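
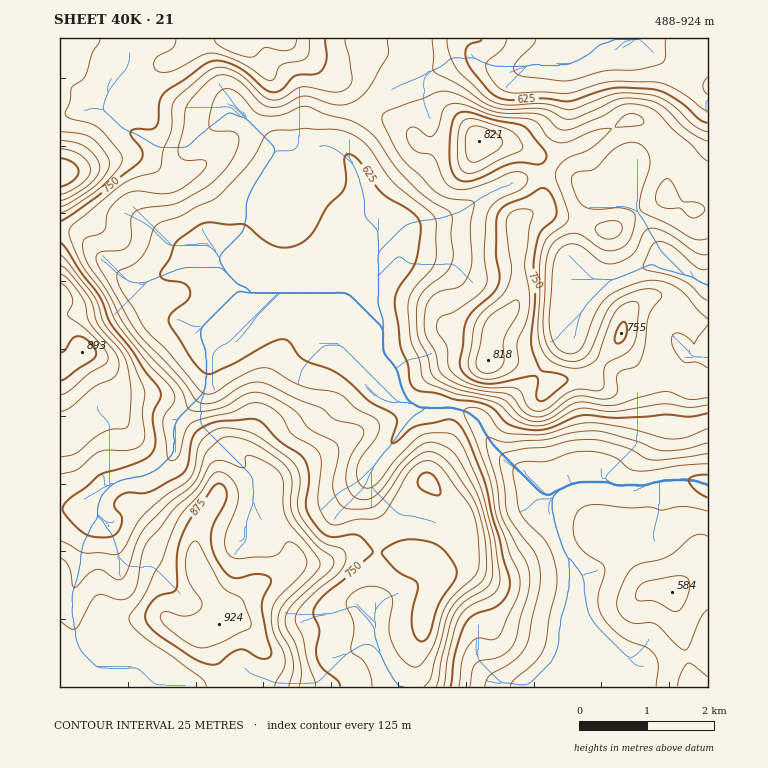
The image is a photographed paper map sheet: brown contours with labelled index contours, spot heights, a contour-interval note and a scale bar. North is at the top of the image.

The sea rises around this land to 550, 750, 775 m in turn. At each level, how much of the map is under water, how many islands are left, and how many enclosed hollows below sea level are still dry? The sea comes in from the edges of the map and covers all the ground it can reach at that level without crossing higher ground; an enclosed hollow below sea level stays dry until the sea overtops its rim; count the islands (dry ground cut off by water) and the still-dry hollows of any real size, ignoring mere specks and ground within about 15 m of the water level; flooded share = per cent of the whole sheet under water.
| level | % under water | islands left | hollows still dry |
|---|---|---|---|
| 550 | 9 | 0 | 0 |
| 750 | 73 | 2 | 0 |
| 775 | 81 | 2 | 0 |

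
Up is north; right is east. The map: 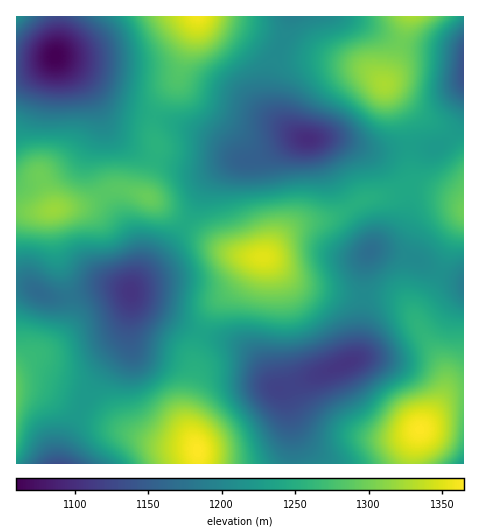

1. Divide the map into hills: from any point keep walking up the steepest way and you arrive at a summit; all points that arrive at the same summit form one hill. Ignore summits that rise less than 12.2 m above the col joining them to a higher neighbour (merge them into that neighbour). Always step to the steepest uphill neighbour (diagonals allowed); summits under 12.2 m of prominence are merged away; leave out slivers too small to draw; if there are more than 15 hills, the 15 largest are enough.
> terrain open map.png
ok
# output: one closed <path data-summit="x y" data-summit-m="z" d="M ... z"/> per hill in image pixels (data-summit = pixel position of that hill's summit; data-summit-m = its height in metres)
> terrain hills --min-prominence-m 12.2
<path data-summit="263 257" data-summit-m="1352" d="M333 138l-41 2-33 17-23 4-15 8-16 17-13 28-11 17-46 53-5 8 3 5 11 8 53 27 45 14 17 15 19 27 16-3 62-27 4-16 4-66 3-20 7-8 17-10 8-8 8-16 1-22-2-9-8-12-16-13-15-8z"/><path data-summit="54 209" data-summit-m="1319" d="M56 57l-20 9-20 4 0 215 13 2 21 10 17 0 35-9 15 0 14 3 4-7 28-31 23-30 21-41 14-13 21-10-22-17-17-8-37-14-51-14-34-32z"/><path data-summit="420 430" data-summit-m="1365" d="M379 250l-8 0-6 14-5 78-4 16-9 6-66 25 5 6 4 21 3 48 171-1 0-182-25-8-23-14z"/><path data-summit="197 451" data-summit-m="1365" d="M132 295l-6 48-22 27-18 27-22 48-4 18 232 1 0-29-5-37-4-8-10-7-14-22-17-15-45-14-53-27z"/><path data-summit="199 17" data-summit-m="1360" d="M290 16l-230 0-1 22-3 18 25 18 34 32 77 23 28 13 18 15 13 3 22-10 13-8 17-4-15-9-11-11-8-21 3-29 15-36z"/><path data-summit="384 84" data-summit-m="1326" d="M339 16l-49 1-21 63 1 23 7 15 11 11 16 9 30 0 37 12 13 0 16-3 35 1 16-11 13-15 0-68-65-11-36-19z"/><path data-summit="17 392" data-summit-m="1292" d="M25 286l-9 0 0 177 44 1 4-19 22-48 18-27 22-27 6-49-3-4-5-1-22-1-35 9-17 0z"/><path data-summit="463 210" data-summit-m="1298" d="M463 122l-12 15-16 11-35-1-16 3-13 0-12-3 17 8 19 13 7 8 6 16 0 16-5 15-12 15-19 12 44 9 23 14 23 8 2-1z"/><path data-summit="412 17" data-summit-m="1325" d="M463 16l-124 1 24 7 36 19 64 10z"/><path data-summit="17 17" data-summit-m="1216" d="M59 16l-43 1 1 53 23-5 16-9 3-18z"/>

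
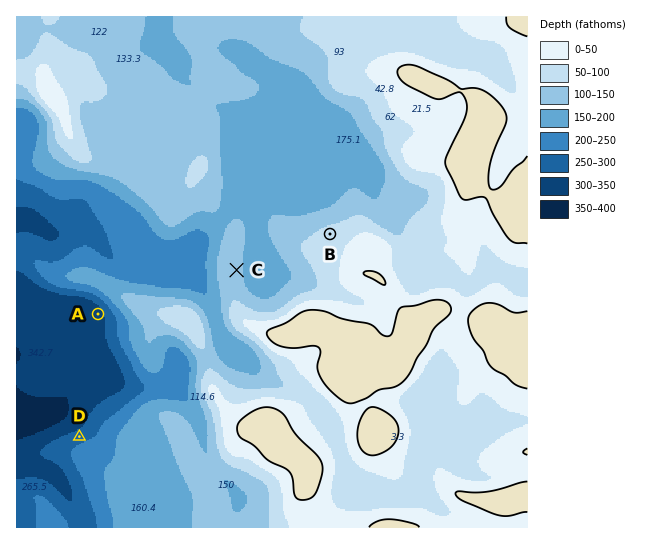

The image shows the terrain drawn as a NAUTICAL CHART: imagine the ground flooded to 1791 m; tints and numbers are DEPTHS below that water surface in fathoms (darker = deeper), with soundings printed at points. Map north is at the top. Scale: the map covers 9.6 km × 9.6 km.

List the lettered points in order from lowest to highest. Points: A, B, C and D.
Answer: A D C B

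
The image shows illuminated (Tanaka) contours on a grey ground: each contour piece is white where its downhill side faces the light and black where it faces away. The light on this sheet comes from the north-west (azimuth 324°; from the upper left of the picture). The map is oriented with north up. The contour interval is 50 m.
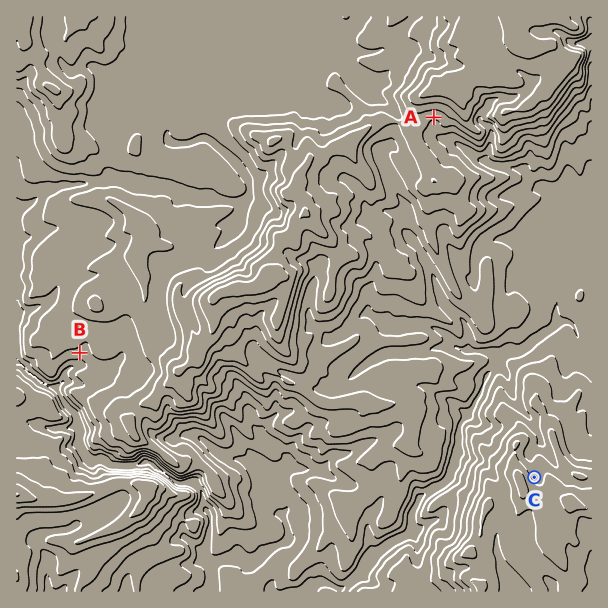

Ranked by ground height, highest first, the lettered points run A C B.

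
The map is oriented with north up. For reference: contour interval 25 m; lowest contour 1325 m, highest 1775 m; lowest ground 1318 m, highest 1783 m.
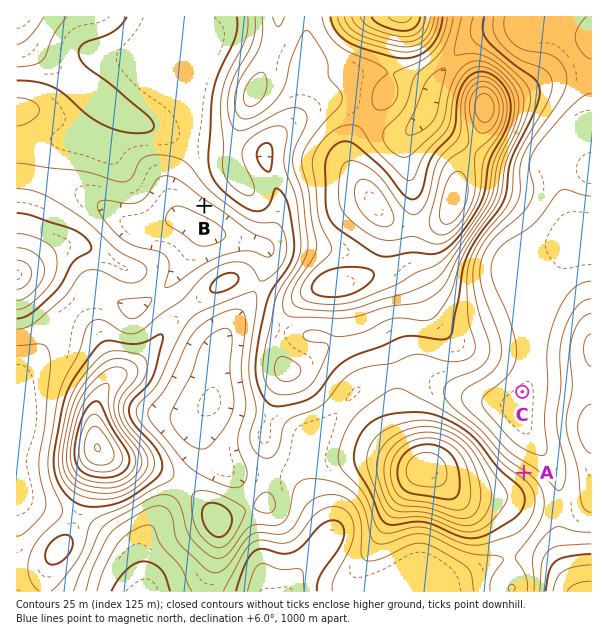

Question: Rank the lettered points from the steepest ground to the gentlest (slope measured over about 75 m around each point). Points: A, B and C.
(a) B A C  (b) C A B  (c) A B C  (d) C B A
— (c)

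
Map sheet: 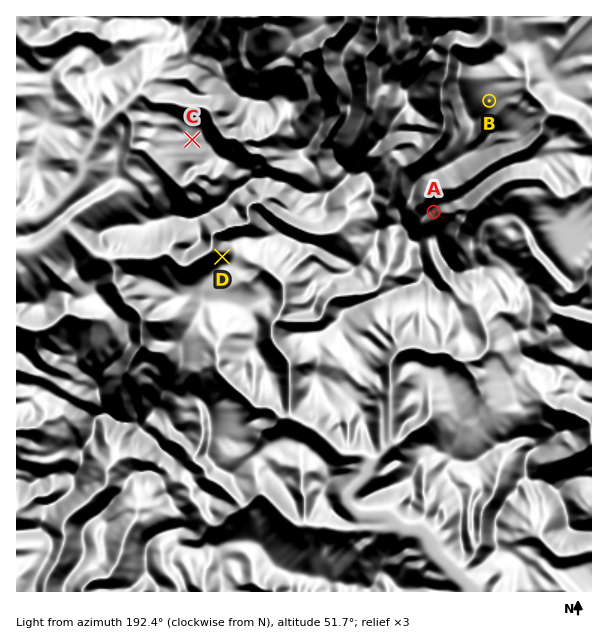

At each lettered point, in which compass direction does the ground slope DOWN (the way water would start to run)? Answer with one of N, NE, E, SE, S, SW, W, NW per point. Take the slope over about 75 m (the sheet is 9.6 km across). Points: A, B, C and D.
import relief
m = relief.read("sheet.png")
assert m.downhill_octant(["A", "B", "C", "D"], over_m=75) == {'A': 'E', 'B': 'NE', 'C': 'W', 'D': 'NW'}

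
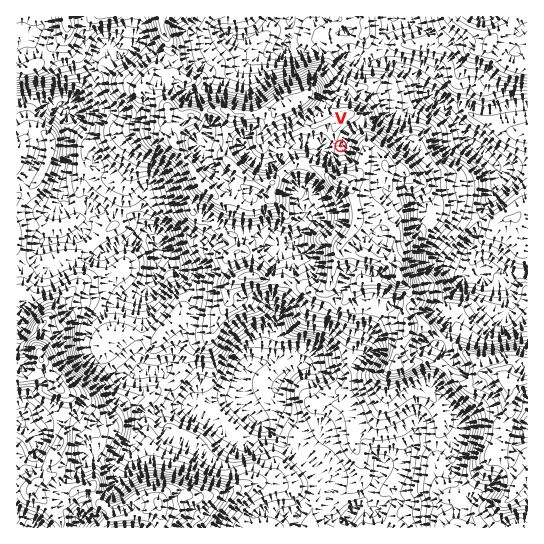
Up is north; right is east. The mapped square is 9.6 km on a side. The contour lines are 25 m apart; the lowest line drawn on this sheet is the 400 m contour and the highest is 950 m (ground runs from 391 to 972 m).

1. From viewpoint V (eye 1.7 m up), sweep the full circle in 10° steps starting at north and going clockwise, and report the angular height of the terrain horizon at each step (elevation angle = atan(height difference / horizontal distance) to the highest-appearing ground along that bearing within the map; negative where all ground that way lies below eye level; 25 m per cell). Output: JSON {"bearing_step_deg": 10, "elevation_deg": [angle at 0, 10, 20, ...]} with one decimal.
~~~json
{"bearing_step_deg": 10, "elevation_deg": [4.8, 4.3, 3.0, 0.8, -1.4, 1.3, 4.4, 8.0, 11.3, 13.2, 14.2, 14.4, 14.1, 13.6, 13.3, 13.5, 14.4, 15.9, 16.6, 15.0, 12.1, 9.7, 8.6, 7.3, 6.1, 4.7, 2.5, 2.1, 3.2, 4.8, 6.0, 6.9, 7.3, 6.7, 5.0, 5.0]}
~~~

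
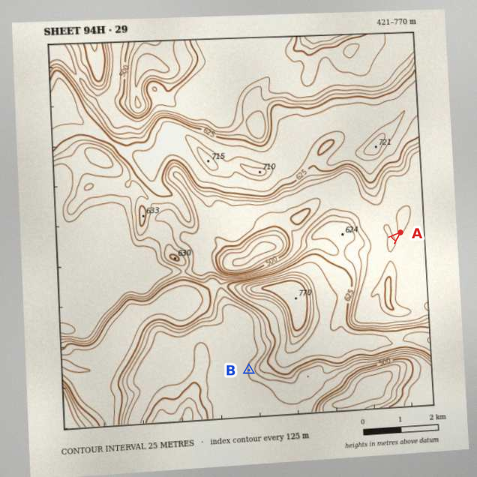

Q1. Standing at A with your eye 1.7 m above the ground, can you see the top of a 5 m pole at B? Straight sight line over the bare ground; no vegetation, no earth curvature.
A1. no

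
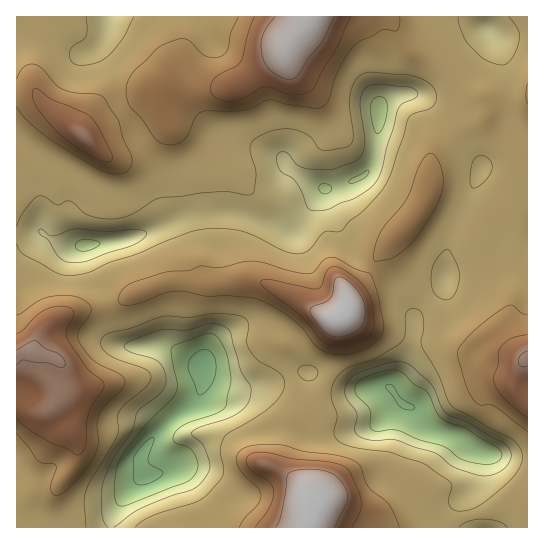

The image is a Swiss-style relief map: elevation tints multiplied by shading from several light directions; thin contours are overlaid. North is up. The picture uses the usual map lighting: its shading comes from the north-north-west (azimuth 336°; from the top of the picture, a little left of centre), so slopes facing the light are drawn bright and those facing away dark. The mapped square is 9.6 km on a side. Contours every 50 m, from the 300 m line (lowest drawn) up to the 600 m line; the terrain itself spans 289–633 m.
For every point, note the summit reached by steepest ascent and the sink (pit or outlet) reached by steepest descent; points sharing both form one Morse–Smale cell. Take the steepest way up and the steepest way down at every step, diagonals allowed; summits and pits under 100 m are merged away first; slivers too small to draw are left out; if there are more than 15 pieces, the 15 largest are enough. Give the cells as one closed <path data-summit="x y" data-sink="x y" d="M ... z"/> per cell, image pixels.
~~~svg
<path data-summit="307 17" data-sink="379 113" d="M485 16l-178 0-8 14-14 15-2 8-41 30-12 5-35 4-18 0-11-5-5 12 6 24-12 10-12 7-2 5 23 34 1 19 6 20-2 4 25-7 43-2 44 11 13 7 6-12 26-31 17-3 20-9 5-5 7-16 4-46 2-6 17-8 29-2 16-8 44-47 1-9z"/><path data-summit="346 313" data-sink="379 113" d="M489 31l-2 7-44 47-16 8-29 2-17 8-2 6-4 46-7 16-5 5-20 9-17 3-26 31-6 12-13-7-44-11-31 0-24 4-48 20-48 8-2 8 3 12 4 12 12 18 1 8 6 2 43-18 20-6 40 4 25-5 19 0 40 19 30 18 14 0 7-8 1-16 22-20 5-14 33-34 14-19 8-20 0-27 2-6 26-22 23-10 5-6 0-12 2-2 36-2 3-2 0-62-31 1z"/><path data-summit="31 350" data-sink="203 365" d="M105 305l-34 7-17 8-14 13-9 18-8 1-7 5 1 171 93 0 2-10 15-25 10-12 8-4-5-12 0-10 11-14 24-25 18-13 7-10 3-8 0-19-2-2-36-19-39 2-8-3-7-9z"/><path data-summit="310 506" data-sink="203 365" d="M203 371l0 14-6 13-6 7-17 12-23 24-11 14 0 10 5 12-8 4-10 12-15 25-1 9 196 1 4-21-3-14-11-13-16-9-2-4 8-22 4-22 20-13 16-31-18-7-12 0-31 13-28 4-28-9z"/><path data-summit="310 506" data-sink="405 405" d="M329 379l-4 2-14 29-20 13-4 22-8 22 2 4 16 9 11 13 3 12-3 22 162 1-6-17 0-9 12-19 5-32-24-15-18-4-10-5-15-19-9-3-18-18-32 2-12-2z"/><path data-summit="525 359" data-sink="405 405" d="M479 173l-30 68-4 20 0 21-2 5-20 19-8 11 0 12-8 34-16 26 14 16 9 3 4 4 11 15 10 5 18 4 22 15 48 10 1-58-15-13-1-8 3-5-6-1-20-9-16 0-8-6-1-4 0-4 9-9 14-4 18 11 19 7-11-17-5-15 3-16-2-12-13-16-12-25 0-22 4-13 9-10 6-3-7-16-15-15z"/><path data-summit="346 313" data-sink="405 405" d="M485 119l-7 5-19 7-26 22-2 6 0 27-8 20-14 19-33 34-5 14-23 22 0 14-11 12-2 30-8 28 16 8 12 2 27-2 8 1 17-25 8-34 0-12 8-11 20-19 2-5 0-21 4-20 30-67 17 19 7 16 11-6 3-5 4-12-4-15 0-18-24-18z"/><path data-summit="346 313" data-sink="203 365" d="M257 280l-19 0-25 5-40-4-20 6-24 9-11 7-13 3 6 29 7 9 8 3 43 0 32 17 4 11 5 5 21 8 14 1 21-4 31-13 12 0 17 7 6-14 7-47-12-1-30-18z"/><path data-summit="307 17" data-sink="203 365" d="M306 16l-196 0-5 18-8 16 15 29 5 22 14 20 10 22 26-20-6-24 5-12 11 5 18 0 35-4 12-5 41-30 2-8 18-20z"/><path data-summit="83 135" data-sink="379 113" d="M34 93l-18 2 0 47 17 16-1 16 8 24 0 31 6 7 20 9 24 0 44-8 25-9 10-6 2-4-6-20-1-19-23-36-23 12-11 1-5-3-19-18-18-12z"/><path data-summit="83 135" data-sink="203 365" d="M42 16l-26 1 0 77 21 1 28 28 18 12 19 18 5 3 11-1 20-11 2-3-9-20-14-20-5-22-13-25 0-7-12 6-12-2-26-22z"/><path data-summit="31 350" data-sink="379 113" d="M42 232l-26 3 1 121 14-5 9-18 14-13 17-8 32-5 2-2-6-18-8-10-7-24 1-7-19-1-16-6z"/><path data-summit="525 359" data-sink="203 365" d="M502 209l-5 3-9 10-4 13 0 22 12 25 13 16 2 12-3 16 5 15 11 17-19-7-18-11-14 4-9 9 0 4 1 4 8 6 16 0 20 9 6-1-3 12 15 16 1-165-21 0 4-7 0-5z"/><path data-summit="346 313" data-sink="405 405" d="M482 451l-6 32-12 19 0 9 5 15 2 2 56 0 1-66z"/><path data-summit="346 313" data-sink="203 365" d="M527 97l-32 3-8 3-2 16 4 11 6 7 22 16 0 18 4 14-1 8-6 10-11 7 8 16-4 13 21-2z"/>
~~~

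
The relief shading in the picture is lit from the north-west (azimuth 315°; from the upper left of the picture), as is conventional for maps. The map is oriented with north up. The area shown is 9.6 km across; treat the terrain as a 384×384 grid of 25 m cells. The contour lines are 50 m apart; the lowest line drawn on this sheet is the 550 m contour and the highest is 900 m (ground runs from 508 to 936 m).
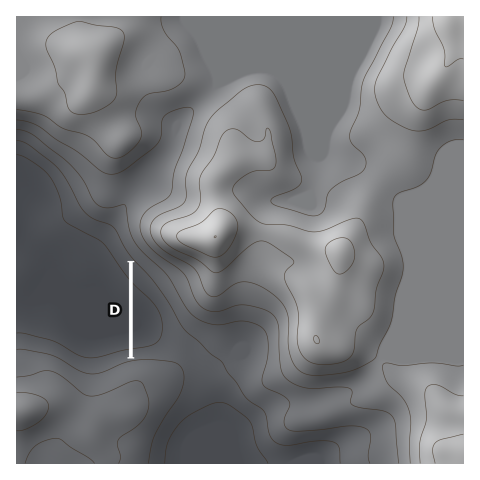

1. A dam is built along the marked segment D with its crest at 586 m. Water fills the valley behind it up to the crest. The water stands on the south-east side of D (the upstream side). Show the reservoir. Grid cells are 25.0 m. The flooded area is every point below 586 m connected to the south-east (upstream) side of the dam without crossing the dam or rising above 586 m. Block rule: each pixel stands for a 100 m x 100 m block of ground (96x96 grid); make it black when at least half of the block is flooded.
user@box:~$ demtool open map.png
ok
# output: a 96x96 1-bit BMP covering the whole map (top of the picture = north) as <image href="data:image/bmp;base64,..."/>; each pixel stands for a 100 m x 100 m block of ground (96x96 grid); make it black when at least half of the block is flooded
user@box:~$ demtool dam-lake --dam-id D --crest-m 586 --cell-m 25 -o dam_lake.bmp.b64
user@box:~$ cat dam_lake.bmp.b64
<image width="96" height="96" href="data:image/bmp;base64,Qk2+BAAAAAAAAD4AAAAoAAAAYAAAAGAAAAABAAEAAAAAAIAEAAATCwAAEwsAAAIAAAAAAAAA////AAAAAAAAAAAAAAAAAAAAAAAAAAAAAAAAAAAAAAAAAAAAAAAAAAAAAAAAAAAAAAAAAAAAAAAAAAAAAAAAAAAAAAAAAAAAAAAAAAAAAAAAAAAAAAAAAAAAAAAAAAAAAAAAAAAAAAAAAAAAAAAAAAAAAAAAAAAAAAAAAAAAAAAAAAAAAAAAAAAAAAAAAAAAAAAAAAAAAAAAAAAAAAAAAAAAAAAAAAAAAAAAAAAAAAAAAAAAAAAAAAAAAAAAAAAAAAAAAAAAAAAAAAAAAAAAAAAAAAAAAAAAAAAAAAAAAAAAAAAAAAAAAAAAAAAAAAAAAAAAAAAAAAAAAAAAAAAAAAAAAAAAAAAAAAAAAAAAAAAAAAAAAAAAAAAAAAAAAAB/gAAAAAAAAAAAAAB/wAAAAAAAAAAAAAB/4AAAAAAAAAAAAAB/4AAAAAAAAAAAAAB/4AAAAAAAAAAAAAB/4AAAAAAAAAAAAAB/wAAAAAAAAAAAAAB/wAAAAAAAAAAAAAB/gAAAAAAAAAAAAAB/gAAAAAAAAAAAAAB/gAAAAAAAAAAAAAB/AAAAAAAAAAAAAAB+AAAAAAAAAAAAAAB+AAAAAAAAAAAAAAB8AAAAAAAAAAAAAAB4AAAAAAAAAAAAAABwAAAAAAAAAAAAAABgAAAAAAAAAAAAAABAAAAAAAAAAAAAAAAAAAAAAAAAAAAAAAAAAAAAAAAAAAAAAAAAAAAAAAAAAAAAAAAAAAAAAAAAAAAAAAAAAAAAAAAAAAAAAAAAAAAAAAAAAAAAAAAAAAAAAAAAAAAAAAAAAAAAAAAAAAAAAAAAAAAAAAAAAAAAAAAAAAAAAAAAAAAAAAAAAAAAAAAAAAAAAAAAAAAAAAAAAAAAAAAAAAAAAAAAAAAAAAAAAAAAAAAAAAAAAAAAAAAAAAAAAAAAAAAAAAAAAAAAAAAAAAAAAAAAAAAAAAAAAAAAAAAAAAAAAAAAAAAAAAAAAAAAAAAAAAAAAAAAAAAAAAAAAAAAAAAAAAAAAAAAAAAAAAAAAAAAAAAAAAAAAAAAAAAAAAAAAAAAAAAAAAAAAAAAAAAAAAAAAAAAAAAAAAAAAAAAAAAAAAAAAAAAAAAAAAAAAAAAAAAAAAAAAAAAAAAAAAAAAAAAAAAAAAAAAAAAAAAAAAAAAAAAAAAAAAAAAAAAAAAAAAAAAAAAAAAAAAAAAAAAAAAAAAAAAAAAAAAAAAAAAAAAAAAAAAAAAAAAAAAAAAAAAAAAAAAAAAAAAAAAAAAAAAAAAAAAAAAAAAAAAAAAAAAAAAAAAAAAAAAAAAAAAAAAAAAAAAAAAAAAAAAAAAAAAAAAAAAAAAAAAAAAAAAAAAAAAAAAAAAAAAAAAAAAAAAAAAAAAAAAAAAAAAAAAAAAAAAAAAAAAAAAAAAAAAAAAAAAAAAAAAAAAAAAAAAAAAAAAAAAAAAAAAAAAAAAAAAAAAAAAAAAAAAAAAAAAAAAAAAAAAAAAAAAAAAAAAAAAAAAAAAAAAAAAAAAAAAAAAAAAAAAAAAAAAAAAAAAAAAAAAAAAAA="/>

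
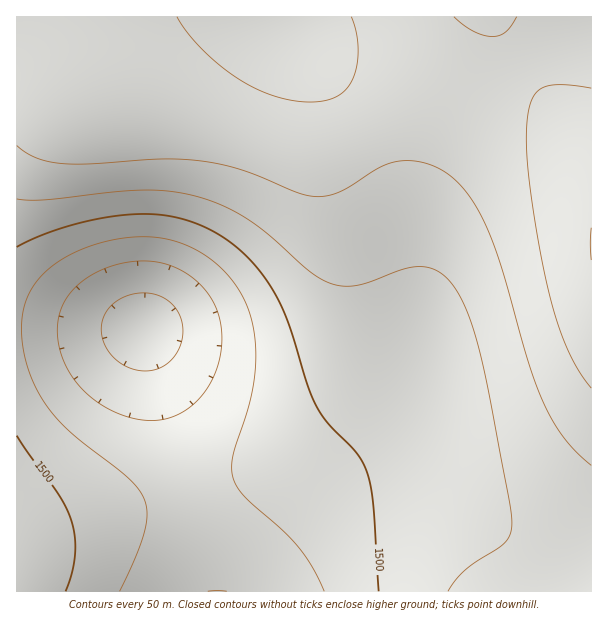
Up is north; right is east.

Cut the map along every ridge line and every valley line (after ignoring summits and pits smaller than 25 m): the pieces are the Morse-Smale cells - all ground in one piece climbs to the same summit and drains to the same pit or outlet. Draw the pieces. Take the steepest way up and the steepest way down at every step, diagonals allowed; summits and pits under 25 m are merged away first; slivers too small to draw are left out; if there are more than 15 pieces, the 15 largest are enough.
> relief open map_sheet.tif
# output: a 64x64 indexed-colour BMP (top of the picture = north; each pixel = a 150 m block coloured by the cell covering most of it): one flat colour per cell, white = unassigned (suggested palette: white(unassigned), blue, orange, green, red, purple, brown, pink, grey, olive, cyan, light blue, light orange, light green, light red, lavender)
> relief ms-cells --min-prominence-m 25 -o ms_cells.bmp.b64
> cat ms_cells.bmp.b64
<image width="64" height="64" href="data:image/bmp;base64,Qk12CAAAAAAAAHYAAAAoAAAAQAAAAEAAAAABAAQAAAAAAAAIAAATCwAAEwsAABAAAAAAAAAA////ALR3HwAOf/8ALKAsACgn1gC9Z5QAS1aMAMJ34wB/f38AIr28AM++FwDox64AeLv/AIrfmACWmP8A1bDFAGZmZmZmZmZmZmZlVVERERERERERERERERERERERERERZmZmZmZmZmZmZmVVURERERERERERERERERERERERERFmZmZmZmZmZmZmZVVREREREREREREREREREREREREREWZmZmZmZmZmZmZlVVURERERERERERERERERERERERERZmZmZmZmZmZmZmVVVRERERERERERERERERERERERERFmZmZmZmZmZmZmVVVVURERERERERERERERERERERERETNmZmZmZmZmZmZVVVVVERERERERERERERERERERERERMzMzZmZmZmZmZlVVVVUREREREREREREREREREREREREzMzMzM2ZmZmZmVVVVVVERERERERERERERERERERERETMzMzMzMzZmZmVVVVVVVRERERERERERERERERERERERMzMzMzMzMzM2ZVVVVVVVUREREREREREREREREREREREzMzMzMzMzMzMyJVVVVVVVURERERERERERERERERERETMzMzMzMzMzMzIiIlVVVVVVERERERERERERERERERERMzMzMzMzMzMzIiIiIiVVVVVREREREREREREREREREREzMzMzMzMzMzMiIiIiIiVVVVURERERERERERERERERETMzMzMzMzMzMyIiIiIiIiVVVVURERERERERERERERERMzMzMzMzMzMzIiIiIiIiIiVVVVEREREREREREREREREzMzMzMzMzMzIiIiIiIiIiIlVVVRERERERERERERERETMzMzMzMzMzMiIiIiIiIiIiIlVVURERERERERERERERMzMzMzMzMzMyIiIiIiIiIiIiVVVVEREREREREREREREzMzMzMzMzMyIiIiIiIiIiIiIlVVURERERERERERERETMzMzMzMzMzIiIiIiIiIiIiIiVVVVERERERERERERERMzMzMzMzMzMiIiIiIiIiIiIiIlVVUREREREREREREREzMzMzMzMzMyIiIiIiIiIiIiIiVVVRERERERERERERETMzMzMzMzMyIiIiIiIiIiIiIiJVVVURERERERERERERMzMzMzMzMzIiIiIiIiIiIiIiIlVVVREREREREREREREzMzMzMzMzMiIiIiIiIiIiIiIiVVVVERERERERERERETMzMzMzMzMyIiIiIiIiIiIiIiJVVVURERERERERERERMzMzMzMzMyIiIiIiIiIiIiIiIlVVVREREREREREREREiIiIiIiIiIiIiIiIiIiIiIiIiVVVVERERERERERERESIiIiIiIiIiIiIiIiIiIiIiIiJVVVURERERERERERERIiIiIiIiIiIiIiIiIiIiIiIiIlVVVREREREREREREREiIiIiIiIiIiIiIiIiIiIiIiIiVVVVERERERERERERESIiIiIiIiIiIiIiIiIiIiIiIiJVVVURERERERERERERIiIiIiIiIiIiIiIiIiIiIiIiJVVVVREREREREREREREiIiIiIiIiIiIiIiIiIiIiIiIlVVVVERERERERERERESIiIiIiIiIiIiIiIiIiIiIiIiVVVVURERERERERERERIiIiIiIiIiIiIiIiIiIiIiIiJVVVVREREREREREREREiIiIiIiIiIiIiIiIiIiIiIiIlVVVVERERERERERERESIiIiIiIiIiIiIiIiIiIiIiIiVVVVERERERERERERERIiIiIiIiIiIiIiIiIiIiIiIiVVVVUREREREREREREREiIiIiIiIiIiIiIiIiIiIiIiJVVVVRERERERERERERESIiIiIiIiIiIiIiIiIiIiIiIlVVVVERERERERERERERIiIiIiIiIiIiIiIiIiIiIiIiVVVVEREREREREREREREiIiIiIiIiIiIiIiIiIiIiIiVVVVURERERERERERERESIiIiIiIiIiIiIiIiIiIiIiJVVVVRERERERERERERERIiIiIiIiIiIiIiIiIiIiIiJVVVVREREREREREREREREiIiIiIiIiIiIiIiIiIiIiIlVVVVERERERERERERERESIiIiIiIiIiIiIiIiIiIiIlVVVVERERERERERERERERIiIiIiIiIiIiIiIiIiIkRERFVVURERERERERERERERgiIiIiIiIiIiIiIiIiJERERERFURERERERERERERERiCIiIiIiIiIiIiIiIkRERERERERBERERERERERERERGIIiIiIiIiIiIiIiRERERERERERHdxERERERERERERGIgiIiIiIiIiIiRERERERERERERHd3cRERERERERERGIiCIiIiIiIiJEREREREREREREREd3d3ERERERERERGIiIIiIiIiJEREREREREREREREREd3d3d3ERERERERGIiIgiIiIkREREREREREREREREREd3d3d3dxEREREREYiIiCIiIkREREREREREREREREREd3d3d3d3cREREREYiIiIIiIkRERERERERERERERERER3d3d3d3d3cREREYiIiIgiIkRERERERERERERERERER3d3d3d3d3d3ERERiIiIiCIkRERERERERERERERERER3d3d3d3d3d3cRERiIiIiIIkRERERERERERERERERER3d3d3d3d3d3d3ERiIiIiIgiRERERERERERERERERER3d3d3d3d3d3d3dxGIiIiIiCRERERERERERERERERER3d3d3d3d3d3d3d3GIiIiIiI"/>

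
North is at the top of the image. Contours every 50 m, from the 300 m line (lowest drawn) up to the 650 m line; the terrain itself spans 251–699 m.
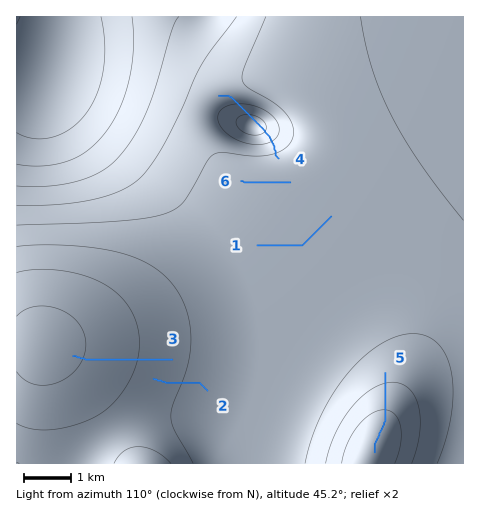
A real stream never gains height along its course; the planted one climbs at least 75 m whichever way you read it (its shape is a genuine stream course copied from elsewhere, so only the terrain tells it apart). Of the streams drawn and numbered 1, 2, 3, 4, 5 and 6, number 4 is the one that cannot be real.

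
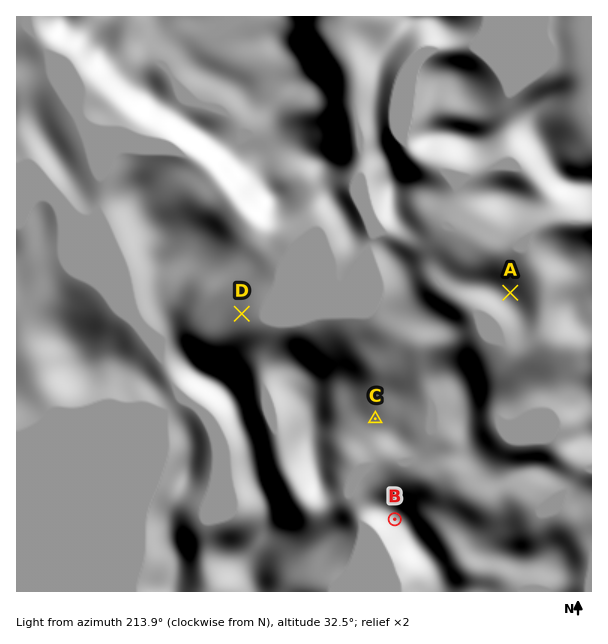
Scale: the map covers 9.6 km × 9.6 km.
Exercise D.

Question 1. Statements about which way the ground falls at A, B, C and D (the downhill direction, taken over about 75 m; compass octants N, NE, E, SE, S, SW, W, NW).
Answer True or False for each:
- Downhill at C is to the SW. False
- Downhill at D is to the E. True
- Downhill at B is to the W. True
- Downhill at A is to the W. False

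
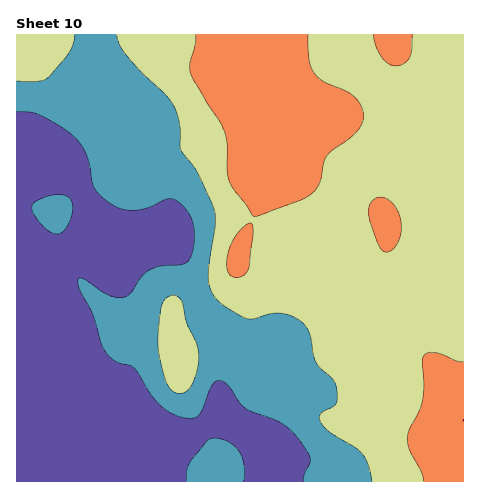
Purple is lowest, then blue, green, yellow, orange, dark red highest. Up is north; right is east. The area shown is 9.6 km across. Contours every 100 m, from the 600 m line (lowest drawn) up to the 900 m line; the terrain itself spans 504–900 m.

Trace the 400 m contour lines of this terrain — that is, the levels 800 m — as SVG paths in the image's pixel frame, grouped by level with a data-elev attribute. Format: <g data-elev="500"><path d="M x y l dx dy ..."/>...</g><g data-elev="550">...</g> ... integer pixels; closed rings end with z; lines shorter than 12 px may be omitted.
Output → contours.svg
<g data-elev="800"><path d="M463 362l-7-1-22-9-7 1-4 5 1 28-1 14-4 11-10 19-2 9 3 11 11 21 3 10"/><path d="M234 277l9-1 6-8 4-35-2-10-6 2-7 7-9 18-2 18 2 6z"/><path d="M384 252l6-1 7-7 4-10 0-10-2-11-6-9-7-5-7-2-4 2-4 4-2 11 8 28 4 6z"/><path d="M196 35l-1 10-5 19 1 9 33 58 3 14 0 27 3 11 25 34 44-16 13-8 8-10 4-20 3-7 5-6 22-15 9-13 1-6-2-7-7-11-9-7-23-10-10-9-4-13-1-24"/><path d="M373 35l3 11 6 11 6 7 8 2 8-2 5-6 3-8 0-15"/></g>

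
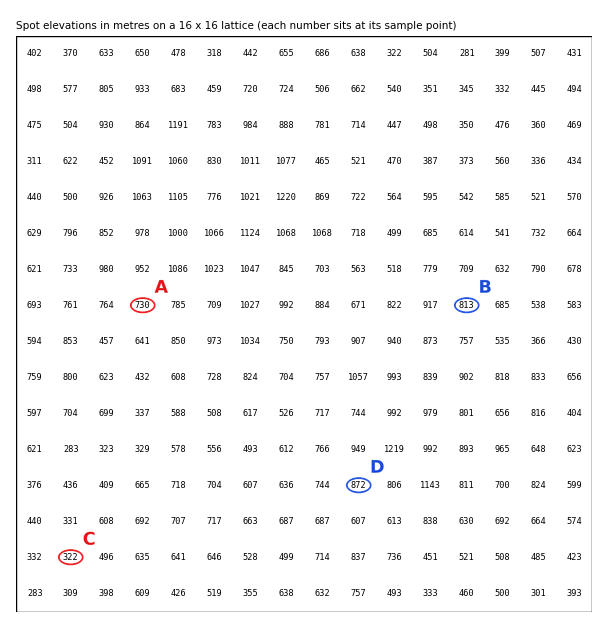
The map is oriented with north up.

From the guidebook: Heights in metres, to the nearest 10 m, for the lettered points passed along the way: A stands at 730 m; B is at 810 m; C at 320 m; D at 870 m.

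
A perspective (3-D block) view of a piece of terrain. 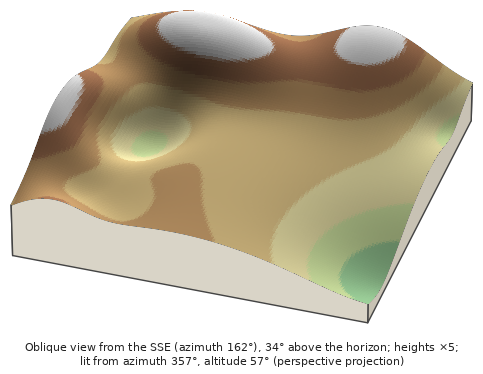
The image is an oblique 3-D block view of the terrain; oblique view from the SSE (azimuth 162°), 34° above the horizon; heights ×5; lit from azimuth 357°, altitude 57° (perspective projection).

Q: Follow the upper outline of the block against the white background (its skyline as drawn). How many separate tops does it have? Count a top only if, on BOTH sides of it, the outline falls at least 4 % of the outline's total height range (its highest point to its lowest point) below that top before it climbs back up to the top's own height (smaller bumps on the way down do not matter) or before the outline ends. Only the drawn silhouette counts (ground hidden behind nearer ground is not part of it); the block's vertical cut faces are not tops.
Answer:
2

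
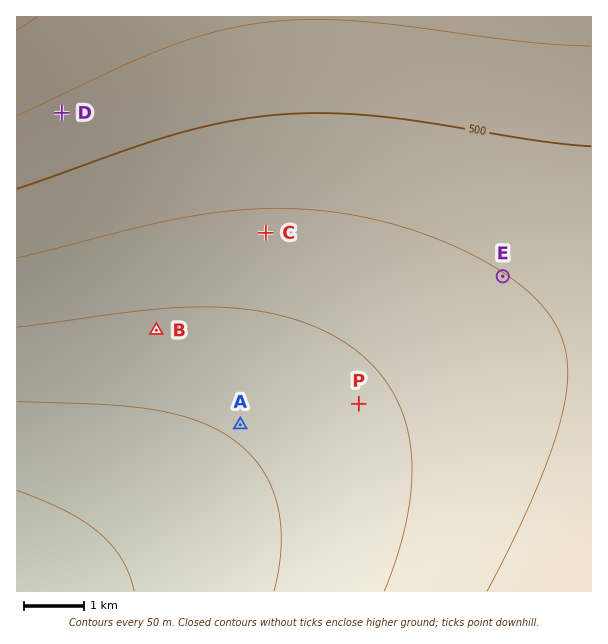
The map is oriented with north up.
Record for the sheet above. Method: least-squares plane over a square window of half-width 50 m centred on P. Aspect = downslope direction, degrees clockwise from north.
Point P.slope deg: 1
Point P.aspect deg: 237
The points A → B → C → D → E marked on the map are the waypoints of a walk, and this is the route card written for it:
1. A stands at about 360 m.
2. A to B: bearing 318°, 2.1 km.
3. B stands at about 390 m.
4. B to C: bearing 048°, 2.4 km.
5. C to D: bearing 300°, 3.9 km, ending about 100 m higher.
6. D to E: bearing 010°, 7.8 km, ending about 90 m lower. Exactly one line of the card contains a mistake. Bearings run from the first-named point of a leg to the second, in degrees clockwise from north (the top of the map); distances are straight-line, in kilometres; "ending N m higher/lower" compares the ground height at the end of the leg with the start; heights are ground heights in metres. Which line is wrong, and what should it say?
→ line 6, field bearing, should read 110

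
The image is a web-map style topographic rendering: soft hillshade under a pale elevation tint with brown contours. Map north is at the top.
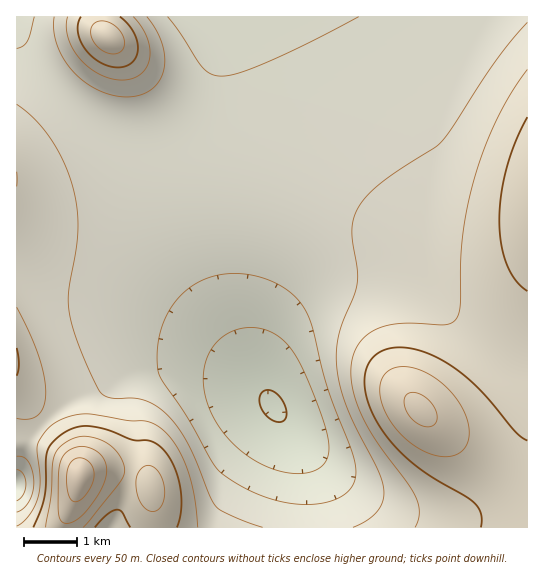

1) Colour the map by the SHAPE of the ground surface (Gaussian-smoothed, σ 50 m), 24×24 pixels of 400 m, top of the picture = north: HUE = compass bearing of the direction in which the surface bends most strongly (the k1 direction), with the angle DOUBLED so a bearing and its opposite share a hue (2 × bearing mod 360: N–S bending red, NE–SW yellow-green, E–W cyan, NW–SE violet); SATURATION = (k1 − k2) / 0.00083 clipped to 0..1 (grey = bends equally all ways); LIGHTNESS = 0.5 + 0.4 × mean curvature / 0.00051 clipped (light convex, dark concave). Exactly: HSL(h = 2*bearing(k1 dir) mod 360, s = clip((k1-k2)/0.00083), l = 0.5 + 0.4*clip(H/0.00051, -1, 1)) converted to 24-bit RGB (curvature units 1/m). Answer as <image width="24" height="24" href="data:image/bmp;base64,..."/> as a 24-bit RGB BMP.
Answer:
<image width="24" height="24" href="data:image/bmp;base64,Qk32BgAAAAAAADYAAAAoAAAAGAAAABgAAAABABgAAAAAAMAGAAATCwAAEwsAAAAAAAAAAAAARwC3/Wao/8m/ccJUBDtQqY1xuMeNert+RpylUHiReIqJeISId3yFd3WEfnOEhHCBhmt3iWZpi2tjjHpkjIlpgopve4d0eoR5Gw0m1zQy/+HM3rGhBEmfN6i/wdGhjbmPTnyhRl6Nd4aEd4CDdXaAenJ/gGx+hGNziFljjVhTkm5Tlo1ZhZdhcpNob4x0doZ+BSQuS7tx9/bU7tPbGxjnHXjIxdOmoLCVUlWYR0mHd4F9dnp8d3J7fGp5f15yhFFki0hSlFdKnoRTlKZdcaVkZ552a5KGcoeIAHbBLv/13PTU5KS7nFDWMEi9wc2ZqpeJcEyQYFKBd3x2d3N2eGt1e15yf09shkVikUlXnm9coqpygrR4c7KHaqSZaIqVb3qJSqN+AJhGat0uxpNmtlSbd1GewMOAqHFrh0KJemZ9eXZzd21xeGJye1RzgEh0i0t3lmh6nKWKlLuXkMChf7SrbIuiZWuScG2Ha6dqP6RpGZUVkaAugV1CmZNXuLFioVJQhElyfXZxeW5vd2hxeFx2eFB8e02FgmKTiZuhmL6onMWsl76ugJSncGWZdmKNe22GbLSMapaaaIGGeoRYZIBSdZ5Ro5FPkE5LgmprfnJwemxxeWV3clt6aFOBX1iPb4mji7qumcWtmsKpkqagkW+Yi1yRhmKIgnGDaa6sY2ePeGyEgXl9hYR5g4tqjH9lhnZwgnRyf3BzfGx3d2d7aF9+WV+IXIKdbbGqgL+dir2Rl6mHmHF0klp4i1h5hWV1gXVzXF+ZdVuIgW2Dgnp6hYF7hoB5hnx3hXZ1g3N2gXF6f25/c2p/ZGmEXn2PXKKcZLCIbLNvjaltnYhiklpYjFVniV5vh21xhn51ek2LglyFgnN+g357hYB7hn16hnh4hnZ6hXR9hHKBfnGDcW6DaniHZI+QYJyCX6Nnd6JelpldkHZbimBdh2BuiGt0iXV0iYJ3hkyDgml+gHp8goB9hH59hXt8hnl9hneAhnaDhHWGfHSFc3SGcICJbI2IaZJ4a5Nmf5BljIlliHlogmxug258h3R8inl4jIJ5gl55f3Z7f4B9gYB/gn5+hHyAhXqChnmEhniHgneHfHeHdniIdYGJdIqHc4p8dIlyfYdyg4V0g4F4fHSAgHOEh3iCi3p8joF7fnN3e4B9fYJ/f4CBgn6Cg32DhXuFhXqGg3mHgHmIfHmIeXuIeYGJeYaIeoeEeoZ/e4R8fYN8foJ+c3GDe3KFiHiHjHt/kIB8eIN7eYWBe4ODfX+Cf32CgXyDgnyFgnuGgXuGf3uHfHuIe32Ie4CIfIOHfIWGfYWFfYSDfoOCfoOCbm+EdnCGhHeIjHyDkYB+d4qDd4eHeYGFe32DfXyDf3yDgHyEgHyFf3yFfnyGfHyGfH6GfYCGfYKGfYOFfoOEfoODfoOCfoKCbXCFcG6Gf3aHi32FkX9/d4yNdoGJeH2GenuEfHuDfnyDf3yDf3yEf32Efn2FfX2FfX+FfYCEfoGEfoKEfoKDf4KCf4GCf4GBbXKEbG6GeXWGiX2IkICBeICNdXmJdneGeXmEfHuDfnyCfn2Cfn2Cfn2Dfn2Dfn6Dfn+DfoCDfoCCf4GCf4GCf4GBf4CBf4CAb3WDanCFcnSGg32HjoKDfXeNeXSJenaFfXiDf3qBgHt/f31/fX6Afn6Bfn6Cfn6Cfn+Cf3+Cf4CBf4CBf4CBf4CAf4CAf4CAdHmCZ3OFcHaGe3yGioOEiHWMgnSIgnSEgnN7gnNwg39vfINyd4J4e4GAfX+Bfn+Bf3+Bf3+Bf3+Af4CAf4CAf4CAf4CAf4CAen2BZnWFbXmGeH6Fh4ODinOEh2+Dh2Z1iFhYjG9QiZFTaZBdaYp1dISCe3+Bfn6Bf3+Af3+Af3+Af3+Af3+Af3+Af3+Af3+Afn+AaHmEanuFdIGGgIaDiW99il54jkNdljkzqIc4d7hASa9kWZiNa4CJeHyCfn6Af3+Af3+Af3+Af3+Af3+Af3+Af3+Af3+Af3+AcH2DZ36FcIOGe4aCiWR9kEN7nCpoujtBuc11ctyMSsrBS3qhZGyLd3eDfn2Af3+Af3+Af3+Af3+Af3+Af3+Af3+Af3+Af3+Ae3+BZ4CFbIWFdoaBiViLjTWZrzq+varN2fLjpuTmR2PIUEOcbmKJe3eCf36Af3+Af3+Af3+Af3+Af3+Af3+Af3+Af3+Af3+Af3+AboGDaYWEcYZ/bVOOUTuqbYzR1PLr3O/lpoTFizSufEWSfmiGf3qBf36AgH+Af3+Af3+Af3+Af3+Af3+Af3+Af3+Af3+Af3+Ae4CAaYSCboV9"/>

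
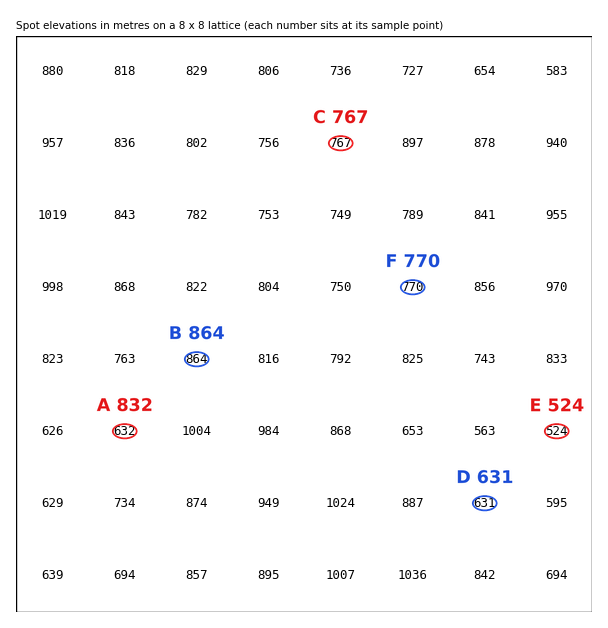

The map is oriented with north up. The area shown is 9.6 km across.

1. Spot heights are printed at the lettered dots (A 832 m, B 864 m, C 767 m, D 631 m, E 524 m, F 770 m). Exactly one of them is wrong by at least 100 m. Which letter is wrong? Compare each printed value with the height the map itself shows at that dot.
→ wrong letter A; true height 632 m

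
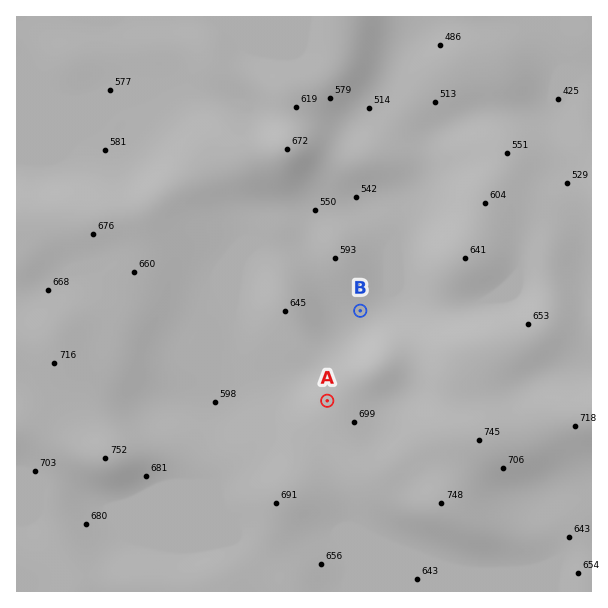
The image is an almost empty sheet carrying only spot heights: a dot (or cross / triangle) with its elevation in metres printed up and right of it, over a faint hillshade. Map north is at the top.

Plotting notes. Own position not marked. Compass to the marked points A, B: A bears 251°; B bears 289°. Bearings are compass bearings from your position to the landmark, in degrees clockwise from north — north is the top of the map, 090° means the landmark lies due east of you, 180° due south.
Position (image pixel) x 474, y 350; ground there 690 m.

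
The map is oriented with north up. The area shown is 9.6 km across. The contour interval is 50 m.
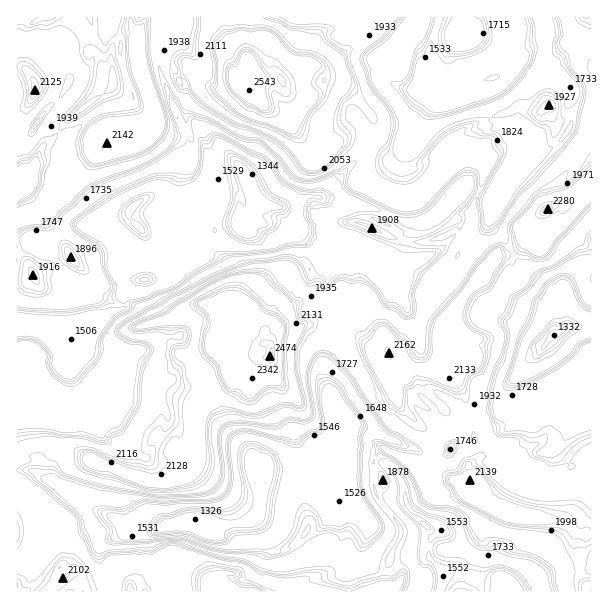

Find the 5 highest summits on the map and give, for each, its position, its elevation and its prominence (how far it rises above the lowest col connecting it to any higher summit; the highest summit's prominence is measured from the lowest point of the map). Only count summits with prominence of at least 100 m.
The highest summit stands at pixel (239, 86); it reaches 2544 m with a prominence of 1218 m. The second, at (270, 356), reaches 2474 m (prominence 608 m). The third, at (546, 210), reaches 2281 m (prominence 345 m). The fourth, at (389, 353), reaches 2162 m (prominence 169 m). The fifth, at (111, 132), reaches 2143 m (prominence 207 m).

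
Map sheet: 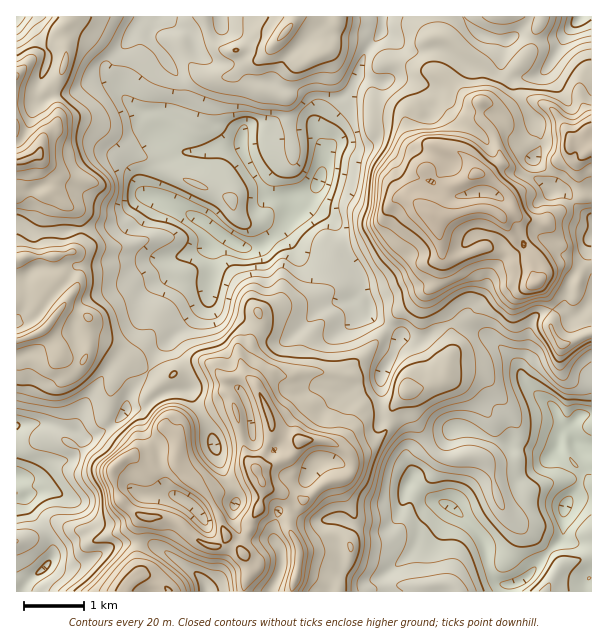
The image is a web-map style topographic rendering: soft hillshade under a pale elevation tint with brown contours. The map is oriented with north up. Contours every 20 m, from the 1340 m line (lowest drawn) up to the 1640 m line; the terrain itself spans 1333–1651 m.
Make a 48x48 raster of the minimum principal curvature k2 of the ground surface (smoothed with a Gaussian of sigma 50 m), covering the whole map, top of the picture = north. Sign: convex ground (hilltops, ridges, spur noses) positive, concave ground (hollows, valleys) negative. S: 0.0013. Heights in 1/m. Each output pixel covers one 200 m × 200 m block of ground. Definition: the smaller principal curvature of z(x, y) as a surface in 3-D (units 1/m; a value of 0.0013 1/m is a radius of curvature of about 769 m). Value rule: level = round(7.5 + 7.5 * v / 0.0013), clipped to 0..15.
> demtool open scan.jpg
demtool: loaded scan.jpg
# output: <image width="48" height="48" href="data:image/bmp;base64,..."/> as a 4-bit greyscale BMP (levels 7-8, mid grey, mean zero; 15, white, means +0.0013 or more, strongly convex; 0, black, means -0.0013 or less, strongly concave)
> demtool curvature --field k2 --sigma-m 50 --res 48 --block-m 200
<image width="48" height="48" href="data:image/bmp;base64,Qk32BAAAAAAAAHYAAAAoAAAAMAAAADAAAAABAAQAAAAAAIAEAAATCwAAEwsAABAAAAAAAAAAAAAAABEREQAiIiIAMzMzAERERABVVVUAZmZmAHd3dwCIiIgAmZmZAKqqqgC7u7sAzMzMAN3d3QDu7u4A////ADV0VmeHVXlwUndAWBZ3NmeId3h1ICZ3dWAlQ0eIl3YAUliQCSZlVDV3eIdxdgF3ZXcDYwN5mCAFU2ajB0VmdWVWZ3diiGBJd3hSWFATMASJlXhxCFVXlGdmZ3hTZnYFRohEdnZDIVZ1CCMgV0VohVeGdogVZ5lhV3VHiFQ3eGdwBglCZDRkVlaGd3M2eImAeFWHZDJFiIcQYwaRVDJFd2V3djN3h3dhV0RlIiXFESADYgRRV5RVVVVWMkZohXZCRWVERTRARTFnhRWGZVZmVjY1VlVndYhmNjVmZUlliDd4YDiEVCeZhzY1dnZWZVZnZmZmRFqFZkh2EGqUZTMzl0REaIdnZ3NVZoh1QVFodVhjEmZDZjI3hmM3hnmYZmU2Znh4gyVGY1hyFGI1Ond3ZWUlZFZSRXdVRVZlRGIoRoeBFXFYNlM2dVZHVEM2dodlVzNFZYgBFqpgV4BYZUR3dkdnVEV4eHdjM3dlRHhhQGYSd3B2ZHdnd0VWZmZmeHYCM3eJYkdzdQAkdyKENWZmZgW4d4dmd0EXh4ZnhxaGR3dEVzdjZ2Z3dQeXeJhndRNpZnaHeVN3ZYg1hVZXd3d3hQOHeIh4ckV2RUZ5d4RYhWZYhHVlVWd3d0FXeId4U1NXMVM3ZnZndkVmZJdDRlRWd2RUV5h1JlJrc0dkVmdmZ2RVVWZWVXZEV3U0NFVDaEOFVyBmN5dlZ4dlRFSHdlh2VDVYZGdlZjKVVWYXVIZWaJh1RHqmh2Z3Y2hmZVZkZjAEVWdTcjVnZ4d1NYllh3dlVHZYhTREiWQidWeFWVZodmZmRlhWhmd3ZHZmd2RSho1wZzRnVmZ3h3eHRmdWhWZ4VGVnZmZjVleiJ4RVRVZ2VVZ3V2ZWdGeHJ2ZneYZlR3d0RnRWl4Z3ZmVVZhEkVXiEVWhlR0WINWcmVEMzJYZmiImGUAVDV4lyVXdlaFRUJlJGUzVDIzRWZ4dDBJh2RXhCZ4Zmh1QzdVWmVjZ3iYZWdlMSWIV4ZVVFVIZoiHdmh0OHYWWHhlVDREJHaIZWZlV2Q4h4hkVmKCFGKFR3VXljREaId4ZEM0J3JXiGVVMSZ2UiRVZGZ5gzV3eHd3RHhzFnJadmZmeXQjNVZnZ1ZUJGZ3d3d3J4ilJIM4dplkaFVjJXlWiWZTR3d3Zmd0SIiFM4U0V1RndwckFVaAd1U1dndmZ3ZjWIeFVERRaXqIcTVHUnhhNoZGiGZmeId0R3d0VVaTRCIiE3V1QoaEFqZXiFZnd2ZkIjNUZ2WFZkNFd1aEFFF0MnVnhjVWZnVmaHhkZ2SFeHZlaHdiaSI1RSJnY2iHdleHeHdUVDSFd2dlWYdGdCdmJnU2VniIVoiHZDRWeUJTNVZ2Q0NCNGh2QnhUZ3d3SHZmZleXV3B4VomHVWV3MniGgmdWRoh1ZjRVZ3N4iIFZdmZUd3V4gkiWVHdndHhWhUd4RZU2eIUnVWVXdlVXdieVdoZnhUdndGVEdWlEZWVjVniIUTQlZBNldYeHd0Z3VnVHd1dlaISCh3d2Joh0iWBA=="/>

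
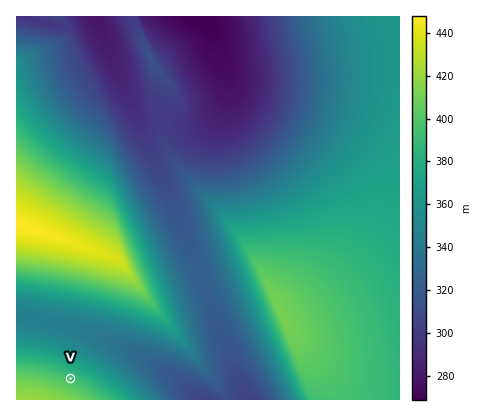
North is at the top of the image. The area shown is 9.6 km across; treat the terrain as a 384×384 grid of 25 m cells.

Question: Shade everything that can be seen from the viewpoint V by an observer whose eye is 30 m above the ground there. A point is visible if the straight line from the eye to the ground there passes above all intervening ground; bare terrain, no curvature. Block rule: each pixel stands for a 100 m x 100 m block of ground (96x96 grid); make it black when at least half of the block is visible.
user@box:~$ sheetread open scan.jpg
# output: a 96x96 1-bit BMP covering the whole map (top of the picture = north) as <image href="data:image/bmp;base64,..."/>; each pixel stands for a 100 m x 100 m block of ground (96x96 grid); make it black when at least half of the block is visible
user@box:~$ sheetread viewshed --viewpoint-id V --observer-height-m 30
<image width="96" height="96" href="data:image/bmp;base64,Qk2+BAAAAAAAAD4AAAAoAAAAYAAAAGAAAAABAAEAAAAAAIAEAAATCwAAEwsAAAIAAAAAAAAA////AAAAAAD/////////////wAD////////z////wAD////////z////gAD////////j////AAD////////D///+AAD///////+D///8AAD///////8D///4AAD///////8D///wAAD///////4D///gAAD///////wD///AAAD///////gD//+AAAD///////gD//8AAAD///////AD//4AAAD//////+AD//wAAAD//////8AD//gAAAD//////4AD//gAAAD//////4AD//gAAAD//////wAD//AAAAD//////gAD//AAAAD//////AAD/+AAAAD/////+AAD/+AAAAD/////8AAD/8AAAAD/////8AAD/8AAAAD/////4AAD/8AAAAD/////wAAD/4AAAAD/////gAAD/4AAAAD/////gAAD/wAAAAD/////AAAD/wAAAAD////+AAAD/gAAAAD////8AAAD/gAAAAD////8AAAD/AAAAAD////4AAAD/AAAAAD////wAAAD+AAAAAD////gAAAD+AAAAAD////gAAAD8AAAAAD///+AAAAD8AAAAAD///wAAAAD4AAAAAD///AAAAADwAAAAAD//4AAAAADwAAAAAD//AAAAAADgAAAAAD/4AAAAAADAAAAAAD/AAAAAAADAAAAAAD4AAAAAAACAAAAAACAAAAAAAAAAAAAAAAAAAAAAAAAAAAAAAAAAAAAAAAAAAAAAAAAAAAAAAAAAAAAAAAAAAAAAAAAAAAAAAAAAAAAAAAAAAAAAAAAAAAAAAAAAAAAAAAAAAAAAAAAAAAAAAAAAAAAAAAAAAAAAAAAAAAAAAAAAAAAAAAAAAAAAAAAAAAAAAAAAAAAAAAAAAAAAAAAAAAAAAAAAAAAAAAAAAAAAAAAAAAAAAAAAAAAAAAAAAAAAAAAAAAAAAAAAAAAAAAAAAAAAAAAAAAAAAAAAAAAAAAAAAAAAAAAAAAAAAAAAAAB/+AAAAAAAAAAAAAH//wAAAAAAAAAAAAP//8AAAAAAAAAAAAP//8AAAAAAAAAAAAH//8AAAAAAAAAAAAH//8AAAAAAAAAAAAD//8AAAAAAAAAAAAB//8AAAAAAAAAAAAB//8AAAAAAAAAAAAA//8AAAAAAAAAAAAA//8AAAAAAAAAAAAAf/8AAAAAAAAAAAAAf/8AAAAAAAAAAAAAf/8AAAAAAAAAAAAAP/8AAAAAAAAAAAAAP/8AAAAAAAAAAAAAH/8AAAAAAAAAAAAAH/8AAAAAAAAAAAAAD/8AAAAAAAAAAAAAD/8AAAAAAAAAAAAAD/8AAAAAAAAAAAAAB/8AAAAAAAAAAAAAB/8AAAAAAAAAAAAAA/8AAAAAAAAAAAAAA/8AAAAAAAAAAAAAA/8AAAAAAAAAAAAAAf8AAAAAAAAAAAAAAf8AAAAAAAAAAAAAAP8AAAAAAAAAAAAAAP8AAAAAAAAAAAAAAH8AAAAAAAAAAAAAAH8AAAAAAAAAAAAAAH8AAAAAAAAAAAAAAD8AAAAAAAAAAAAAAD8="/>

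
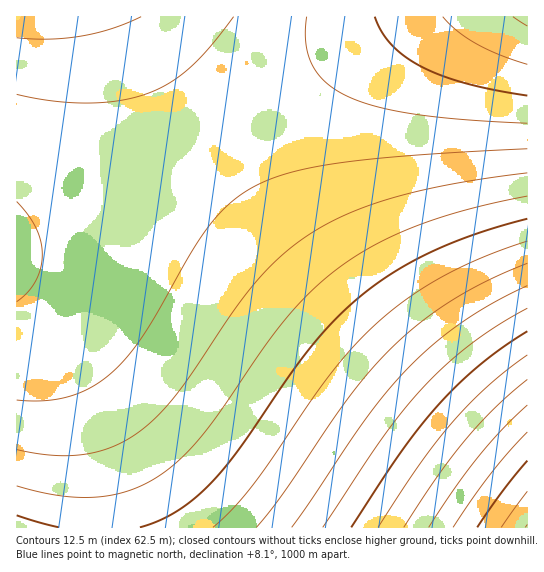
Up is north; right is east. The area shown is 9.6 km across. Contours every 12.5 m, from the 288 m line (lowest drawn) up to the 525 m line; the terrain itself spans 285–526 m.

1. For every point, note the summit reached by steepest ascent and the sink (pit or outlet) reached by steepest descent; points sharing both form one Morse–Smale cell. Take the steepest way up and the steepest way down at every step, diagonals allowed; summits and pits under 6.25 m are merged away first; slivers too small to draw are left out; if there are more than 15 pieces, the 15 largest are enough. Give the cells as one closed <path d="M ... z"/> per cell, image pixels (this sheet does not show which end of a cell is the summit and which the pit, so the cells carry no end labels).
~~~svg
<path d="M199 144l-5 1-52 35-64 37-39 18-23 7 0 47 32 44 19 38 17 50 12 57 3 49 428 1 1-43-113-97-92-90-63-71-29-37z"/><path d="M527 16l-121 0-87 49-120 78 32 47 29 37 63 71 107 103 97 83z"/><path d="M130 16l-114 1 1 224 36-12 42-21 104-65-34-54z"/><path d="M405 16l-274 0 0 2 34 71 34 54 103-67z"/><path d="M17 289l-1 238 82 1 1-23-4-36-18-70-14-37-15-29z"/>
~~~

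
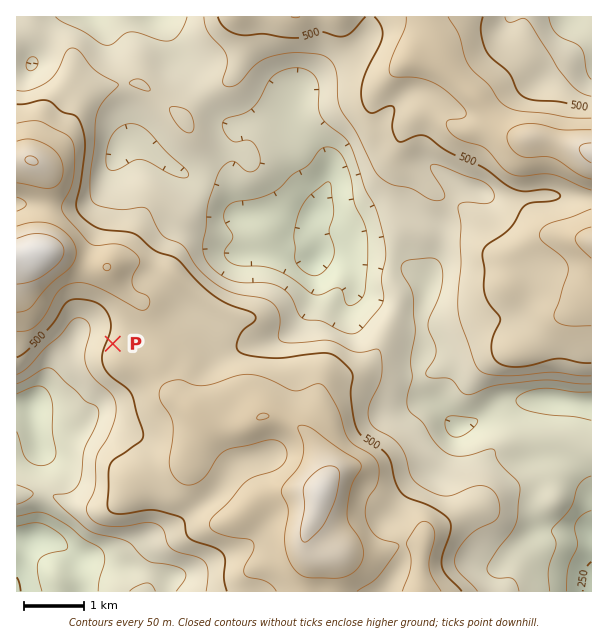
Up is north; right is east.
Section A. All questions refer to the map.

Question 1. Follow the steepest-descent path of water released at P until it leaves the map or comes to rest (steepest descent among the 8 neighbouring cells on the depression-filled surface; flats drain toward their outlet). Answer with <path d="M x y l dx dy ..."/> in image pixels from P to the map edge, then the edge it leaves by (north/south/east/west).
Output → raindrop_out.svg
<path d="M113 344l-6-6-30 0-5 4-3 8-18 18-3 6 0 3-7 13-3 3-6 0-6 3-9 9"/>
exit: west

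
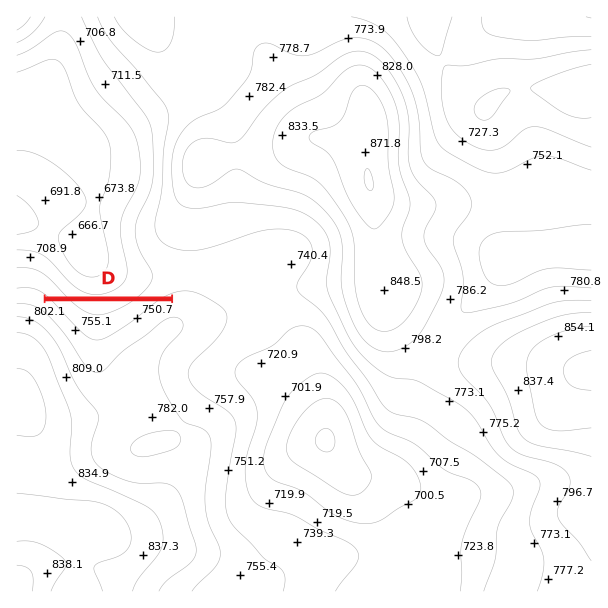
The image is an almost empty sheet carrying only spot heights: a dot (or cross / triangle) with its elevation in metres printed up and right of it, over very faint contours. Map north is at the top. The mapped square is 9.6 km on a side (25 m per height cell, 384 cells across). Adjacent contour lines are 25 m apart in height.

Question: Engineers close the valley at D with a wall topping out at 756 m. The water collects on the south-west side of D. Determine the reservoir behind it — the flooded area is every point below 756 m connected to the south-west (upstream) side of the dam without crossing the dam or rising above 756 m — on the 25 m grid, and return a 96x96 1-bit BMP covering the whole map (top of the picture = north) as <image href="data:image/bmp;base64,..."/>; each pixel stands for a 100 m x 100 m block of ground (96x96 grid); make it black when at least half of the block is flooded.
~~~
<image width="96" height="96" href="data:image/bmp;base64,Qk2+BAAAAAAAAD4AAAAoAAAAYAAAAGAAAAABAAEAAAAAAIAEAAATCwAAEwsAAAIAAAAAAAAA////AAAAAAAAAAAAAAAAAAAAAAAAAAAAAAAAAAAAAAAAAAAAAAAAAAAAAAAAAAAAAAAAAAAAAAAAAAAAAAAAAAAAAAAAAAAAAAAAAAAAAAAAAAAAAAAAAAAAAAAAAAAAAAAAAAAAAAAAAAAAAAAAAAAAAAAAAAAAAAAAAAAAAAAAAAAAAAAAAAAAAAAAAAAAAAAAAAAAAAAAAAAAAAAAAAAAAAAAAAAAAAAAAAAAAAAAAAAAAAAAAAAAAAAAAAAAAAAAAAAAAAAAAAAAAAAAAAAAAAAAAAAAAAAAAAAAAAAAAAAAAAAAAAAAAAAAAAAAAAAAAAAAAAAAAAAAAAAAAAAAAAAAAAAAAAAAAAAAAAAAAAAAAAAAAAAAAAAAAAAAAAAAAAAAAAAAAAAAAAAAAAAAAAAAAAAAAAAAAAAAAAAAAAAAAAAAAAAAAAAAAAAAAAAAAAAAAAAAAAAAAAAAAAAAAAAAAAAAAAAAAAAAAAAAAAAAAAAAAAAAAAAAAAAAAAAAAAAAAAAAAAAAAAAAAAAAAAAAAAAAAAAAAAAAAAAAAAAAAAAAAAAAAAAAAAAAAAAAAAAAAAAAAAAAAAAAAAAAAAAAAAAAAAAAAAAAAAAAAAAAAAAAAAAAAAAAAAAAAAAAAAAAAAAAAAAAAAAAAAAAAAAADgAAAAAAAAAAAAAAH4AAAAAAAAAAAAAAP8AAAAAAAAAAAAAAf/AAAAAAAAAAAAAA//gAAAAAAAAAAAAB//wAAAAAAAAAAAAD//4AAAAAAAAAAAAD//8AAAAAAAAAAAAAAAAAAAAAAAAAAAAAAAAAAAAAAAAAAAAAAAAAAAAAAAAAAAAAAAAAAAAAAAAAAAAAAAAAAAAAAAAAAAAAAAAAAAAAAAAAAAAAAAAAAAAAAAAAAAAAAAAAAAAAAAAAAAAAAAAAAAAAAAAAAAAAAAAAAAAAAAAAAAAAAAAAAAAAAAAAAAAAAAAAAAAAAAAAAAAAAAAAAAAAAAAAAAAAAAAAAAAAAAAAAAAAAAAAAAAAAAAAAAAAAAAAAAAAAAAAAAAAAAAAAAAAAAAAAAAAAAAAAAAAAAAAAAAAAAAAAAAAAAAAAAAAAAAAAAAAAAAAAAAAAAAAAAAAAAAAAAAAAAAAAAAAAAAAAAAAAAAAAAAAAAAAAAAAAAAAAAAAAAAAAAAAAAAAAAAAAAAAAAAAAAAAAAAAAAAAAAAAAAAAAAAAAAAAAAAAAAAAAAAAAAAAAAAAAAAAAAAAAAAAAAAAAAAAAAAAAAAAAAAAAAAAAAAAAAAAAAAAAAAAAAAAAAAAAAAAAAAAAAAAAAAAAAAAAAAAAAAAAAAAAAAAAAAAAAAAAAAAAAAAAAAAAAAAAAAAAAAAAAAAAAAAAAAAAAAAAAAAAAAAAAAAAAAAAAAAAAAAAAAAAAAAAAAAAAAAAAAAAAAAAAAAAAAAAAAAAAAAAAAAAAAAAAAAAAAAAAAAAAAAAAAAAAAAAAAAAAAAAAAAAAAAAAAAAAAAAAAAAAAAAAAAAAAAAAAAAAAAAAAAAAAAAAAAAAA="/>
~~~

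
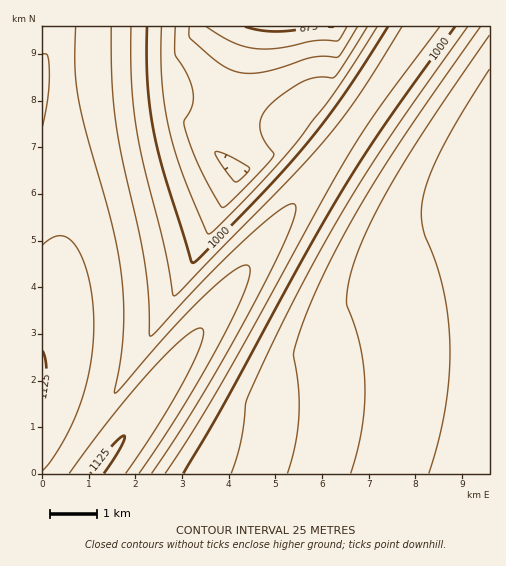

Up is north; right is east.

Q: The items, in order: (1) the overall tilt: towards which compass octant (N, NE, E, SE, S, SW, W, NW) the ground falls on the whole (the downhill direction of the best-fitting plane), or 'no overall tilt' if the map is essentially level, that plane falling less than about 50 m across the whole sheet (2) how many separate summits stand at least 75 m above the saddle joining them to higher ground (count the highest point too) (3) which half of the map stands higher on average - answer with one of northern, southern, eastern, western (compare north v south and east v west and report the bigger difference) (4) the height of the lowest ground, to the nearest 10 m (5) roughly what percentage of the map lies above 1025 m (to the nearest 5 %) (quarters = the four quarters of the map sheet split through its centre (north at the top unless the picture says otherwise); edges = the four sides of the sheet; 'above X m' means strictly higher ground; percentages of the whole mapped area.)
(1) On the whole the ground falls towards the east.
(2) There is 1 summit with 75 m or more of prominence.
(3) On average the western half of the map is the higher ground.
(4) The lowest point is down at roughly 870 m.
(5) Ground above 1025 m makes up about 35 % of the sheet.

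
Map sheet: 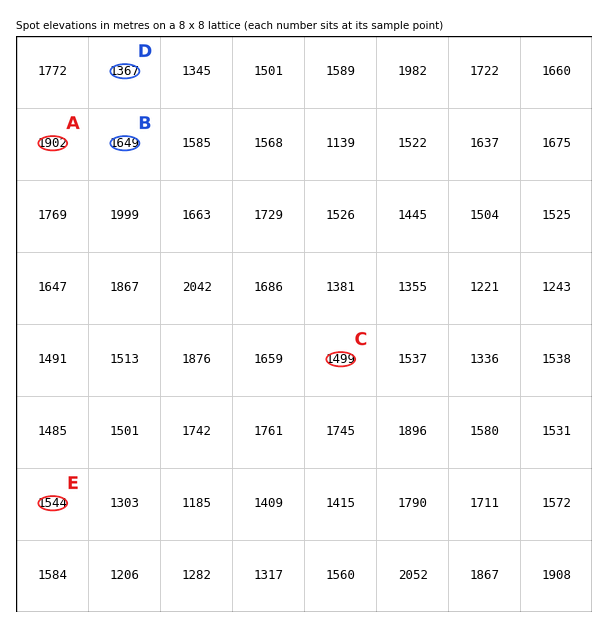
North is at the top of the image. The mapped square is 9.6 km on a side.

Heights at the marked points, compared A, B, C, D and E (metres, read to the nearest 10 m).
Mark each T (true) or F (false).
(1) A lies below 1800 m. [F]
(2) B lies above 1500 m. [T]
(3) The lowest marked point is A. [F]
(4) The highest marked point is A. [T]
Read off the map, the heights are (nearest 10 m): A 1900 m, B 1650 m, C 1500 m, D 1370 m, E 1540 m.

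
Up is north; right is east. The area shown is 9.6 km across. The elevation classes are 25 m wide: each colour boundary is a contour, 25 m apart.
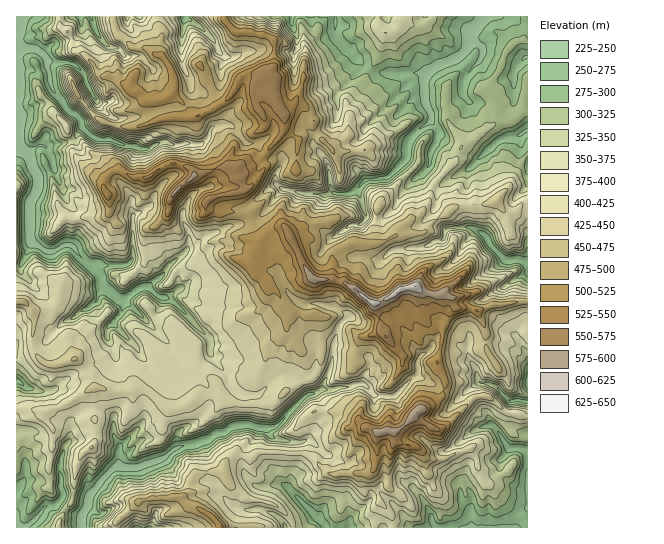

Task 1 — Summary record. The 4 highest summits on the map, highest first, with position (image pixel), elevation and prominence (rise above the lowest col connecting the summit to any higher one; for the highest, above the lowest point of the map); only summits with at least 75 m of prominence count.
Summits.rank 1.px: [415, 286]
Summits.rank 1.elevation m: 625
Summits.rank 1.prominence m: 383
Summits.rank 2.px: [419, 410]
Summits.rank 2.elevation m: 600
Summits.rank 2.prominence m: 100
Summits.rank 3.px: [177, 190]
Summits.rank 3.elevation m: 582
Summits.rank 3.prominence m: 92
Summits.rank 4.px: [386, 33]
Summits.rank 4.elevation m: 375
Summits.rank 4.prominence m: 78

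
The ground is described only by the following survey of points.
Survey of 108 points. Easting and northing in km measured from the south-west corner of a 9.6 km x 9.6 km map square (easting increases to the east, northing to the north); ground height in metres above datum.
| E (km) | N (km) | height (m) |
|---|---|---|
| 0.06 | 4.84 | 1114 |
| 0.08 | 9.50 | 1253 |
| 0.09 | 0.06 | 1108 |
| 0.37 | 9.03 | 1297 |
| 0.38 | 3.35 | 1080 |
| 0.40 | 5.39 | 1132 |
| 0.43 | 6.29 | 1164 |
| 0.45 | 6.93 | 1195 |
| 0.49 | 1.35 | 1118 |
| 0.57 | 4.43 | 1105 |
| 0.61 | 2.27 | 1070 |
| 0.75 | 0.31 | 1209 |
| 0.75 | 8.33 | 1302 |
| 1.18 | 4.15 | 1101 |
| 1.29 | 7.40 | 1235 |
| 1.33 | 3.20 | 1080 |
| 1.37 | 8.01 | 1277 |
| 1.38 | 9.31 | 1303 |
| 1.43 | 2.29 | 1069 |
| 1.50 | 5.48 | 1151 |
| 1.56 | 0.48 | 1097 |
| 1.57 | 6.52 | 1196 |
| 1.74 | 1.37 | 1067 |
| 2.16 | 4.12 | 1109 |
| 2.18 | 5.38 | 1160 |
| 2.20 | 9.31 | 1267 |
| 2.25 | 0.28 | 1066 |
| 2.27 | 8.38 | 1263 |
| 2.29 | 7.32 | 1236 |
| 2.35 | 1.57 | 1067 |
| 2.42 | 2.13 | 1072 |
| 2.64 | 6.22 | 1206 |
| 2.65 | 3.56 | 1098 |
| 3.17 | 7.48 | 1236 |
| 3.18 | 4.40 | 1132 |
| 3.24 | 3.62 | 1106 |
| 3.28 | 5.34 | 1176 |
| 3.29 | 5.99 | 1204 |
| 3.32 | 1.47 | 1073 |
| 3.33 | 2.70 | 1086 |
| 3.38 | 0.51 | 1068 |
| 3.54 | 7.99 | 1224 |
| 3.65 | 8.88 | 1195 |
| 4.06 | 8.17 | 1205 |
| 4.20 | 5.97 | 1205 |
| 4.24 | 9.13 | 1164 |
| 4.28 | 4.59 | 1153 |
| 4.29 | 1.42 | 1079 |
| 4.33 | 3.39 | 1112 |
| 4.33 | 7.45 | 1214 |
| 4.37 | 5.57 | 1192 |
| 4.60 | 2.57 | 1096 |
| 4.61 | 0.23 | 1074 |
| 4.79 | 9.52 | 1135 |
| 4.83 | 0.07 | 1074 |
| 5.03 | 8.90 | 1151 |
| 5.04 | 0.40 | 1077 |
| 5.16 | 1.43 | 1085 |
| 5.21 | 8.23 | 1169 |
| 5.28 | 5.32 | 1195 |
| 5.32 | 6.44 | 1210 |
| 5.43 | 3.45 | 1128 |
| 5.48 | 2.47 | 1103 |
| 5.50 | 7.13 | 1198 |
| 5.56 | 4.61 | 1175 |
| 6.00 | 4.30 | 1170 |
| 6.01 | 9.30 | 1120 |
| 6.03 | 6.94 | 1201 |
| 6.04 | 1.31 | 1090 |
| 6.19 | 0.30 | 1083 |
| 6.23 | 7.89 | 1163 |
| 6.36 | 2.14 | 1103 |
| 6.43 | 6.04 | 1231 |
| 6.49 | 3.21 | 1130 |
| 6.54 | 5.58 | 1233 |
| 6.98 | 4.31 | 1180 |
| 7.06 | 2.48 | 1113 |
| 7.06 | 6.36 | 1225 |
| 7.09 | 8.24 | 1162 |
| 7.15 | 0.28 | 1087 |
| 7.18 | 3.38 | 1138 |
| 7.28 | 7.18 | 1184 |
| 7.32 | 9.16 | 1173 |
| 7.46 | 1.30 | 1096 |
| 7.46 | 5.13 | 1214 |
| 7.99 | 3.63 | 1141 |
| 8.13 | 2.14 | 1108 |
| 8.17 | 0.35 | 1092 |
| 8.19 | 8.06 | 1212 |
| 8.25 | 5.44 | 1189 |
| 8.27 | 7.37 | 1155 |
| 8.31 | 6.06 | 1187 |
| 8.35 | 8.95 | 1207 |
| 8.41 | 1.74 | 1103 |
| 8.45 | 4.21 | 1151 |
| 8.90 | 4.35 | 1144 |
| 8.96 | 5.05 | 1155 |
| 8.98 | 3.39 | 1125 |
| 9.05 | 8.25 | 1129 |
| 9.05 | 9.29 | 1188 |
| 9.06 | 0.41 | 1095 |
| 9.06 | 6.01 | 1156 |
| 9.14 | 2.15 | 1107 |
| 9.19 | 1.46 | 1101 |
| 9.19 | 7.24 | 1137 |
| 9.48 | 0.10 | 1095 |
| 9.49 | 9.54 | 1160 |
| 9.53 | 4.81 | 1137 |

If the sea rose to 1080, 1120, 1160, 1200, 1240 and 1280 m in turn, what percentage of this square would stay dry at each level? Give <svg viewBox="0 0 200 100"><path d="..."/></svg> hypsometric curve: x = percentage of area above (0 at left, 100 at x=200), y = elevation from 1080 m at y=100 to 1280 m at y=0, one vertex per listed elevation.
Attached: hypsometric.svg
<svg viewBox="0 0 200 100"><path d="M177 100l-51-20-42-20-37-20-34-20-7-20"/></svg>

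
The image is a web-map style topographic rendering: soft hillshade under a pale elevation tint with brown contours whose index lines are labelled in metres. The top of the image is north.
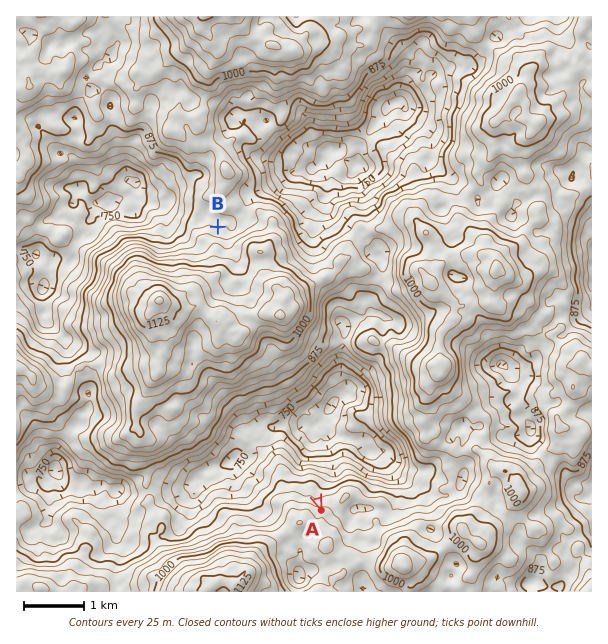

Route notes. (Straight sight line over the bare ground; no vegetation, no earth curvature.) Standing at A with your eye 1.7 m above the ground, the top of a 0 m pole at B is hidden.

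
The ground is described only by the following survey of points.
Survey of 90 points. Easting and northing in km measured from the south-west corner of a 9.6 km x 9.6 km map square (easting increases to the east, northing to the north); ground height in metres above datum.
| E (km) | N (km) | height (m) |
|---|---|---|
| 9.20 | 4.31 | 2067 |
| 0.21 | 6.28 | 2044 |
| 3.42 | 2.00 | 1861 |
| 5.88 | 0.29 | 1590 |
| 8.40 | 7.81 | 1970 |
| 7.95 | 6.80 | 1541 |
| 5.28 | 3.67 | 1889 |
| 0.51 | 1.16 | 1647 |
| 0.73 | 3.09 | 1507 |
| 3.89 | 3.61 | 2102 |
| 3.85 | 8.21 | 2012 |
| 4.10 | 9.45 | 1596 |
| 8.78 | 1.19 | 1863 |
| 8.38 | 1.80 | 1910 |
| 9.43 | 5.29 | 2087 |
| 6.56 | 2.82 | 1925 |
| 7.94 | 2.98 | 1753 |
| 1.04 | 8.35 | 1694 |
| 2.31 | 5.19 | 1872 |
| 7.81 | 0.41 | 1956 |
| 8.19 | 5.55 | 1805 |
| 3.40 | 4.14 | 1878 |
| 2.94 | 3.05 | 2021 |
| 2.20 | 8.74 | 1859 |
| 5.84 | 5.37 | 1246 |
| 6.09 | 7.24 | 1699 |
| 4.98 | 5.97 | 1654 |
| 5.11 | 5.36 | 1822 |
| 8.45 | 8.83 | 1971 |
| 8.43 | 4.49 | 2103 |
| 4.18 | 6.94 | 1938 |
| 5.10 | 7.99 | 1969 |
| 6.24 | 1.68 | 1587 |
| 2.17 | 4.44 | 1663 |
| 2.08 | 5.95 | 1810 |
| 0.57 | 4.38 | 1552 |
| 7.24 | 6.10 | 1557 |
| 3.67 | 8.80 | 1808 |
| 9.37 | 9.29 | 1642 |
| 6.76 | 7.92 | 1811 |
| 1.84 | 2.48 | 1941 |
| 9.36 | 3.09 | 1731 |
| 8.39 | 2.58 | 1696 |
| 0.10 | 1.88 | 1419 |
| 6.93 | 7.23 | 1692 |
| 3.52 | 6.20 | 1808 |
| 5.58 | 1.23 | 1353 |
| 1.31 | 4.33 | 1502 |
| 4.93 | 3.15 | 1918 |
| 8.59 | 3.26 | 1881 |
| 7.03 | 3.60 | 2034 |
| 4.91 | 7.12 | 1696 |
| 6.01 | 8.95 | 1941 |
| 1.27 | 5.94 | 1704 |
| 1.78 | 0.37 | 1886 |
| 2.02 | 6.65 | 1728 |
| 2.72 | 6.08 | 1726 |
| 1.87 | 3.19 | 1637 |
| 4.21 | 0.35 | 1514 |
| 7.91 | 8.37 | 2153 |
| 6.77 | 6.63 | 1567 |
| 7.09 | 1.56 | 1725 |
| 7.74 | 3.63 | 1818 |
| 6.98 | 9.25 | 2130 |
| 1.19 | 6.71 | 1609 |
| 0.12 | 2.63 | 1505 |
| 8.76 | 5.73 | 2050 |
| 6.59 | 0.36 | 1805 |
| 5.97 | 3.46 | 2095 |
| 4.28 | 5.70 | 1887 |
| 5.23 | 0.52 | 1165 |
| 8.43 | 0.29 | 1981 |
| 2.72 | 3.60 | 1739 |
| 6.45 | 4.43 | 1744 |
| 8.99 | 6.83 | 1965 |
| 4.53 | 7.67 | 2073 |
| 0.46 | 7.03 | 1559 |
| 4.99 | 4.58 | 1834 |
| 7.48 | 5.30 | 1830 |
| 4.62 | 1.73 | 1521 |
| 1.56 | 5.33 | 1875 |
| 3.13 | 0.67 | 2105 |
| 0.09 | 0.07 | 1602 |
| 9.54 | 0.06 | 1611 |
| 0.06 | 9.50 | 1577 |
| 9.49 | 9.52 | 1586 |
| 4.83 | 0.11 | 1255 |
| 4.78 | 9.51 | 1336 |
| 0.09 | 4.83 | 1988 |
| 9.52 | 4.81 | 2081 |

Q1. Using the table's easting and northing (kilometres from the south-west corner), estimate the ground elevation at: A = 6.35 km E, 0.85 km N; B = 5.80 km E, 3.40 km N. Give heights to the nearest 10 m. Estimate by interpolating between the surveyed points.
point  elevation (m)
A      1730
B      2020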